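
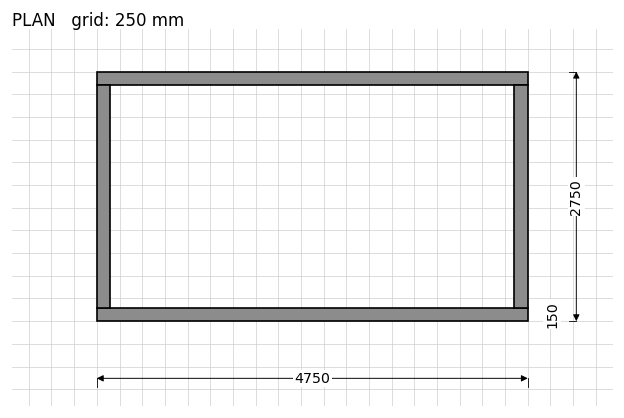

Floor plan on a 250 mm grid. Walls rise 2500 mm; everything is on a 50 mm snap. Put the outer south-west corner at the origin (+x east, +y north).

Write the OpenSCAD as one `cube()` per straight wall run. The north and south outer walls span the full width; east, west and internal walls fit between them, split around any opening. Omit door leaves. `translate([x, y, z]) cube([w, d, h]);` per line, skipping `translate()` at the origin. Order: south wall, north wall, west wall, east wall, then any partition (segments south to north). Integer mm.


cube([4750, 150, 2500]);
translate([0, 2600, 0]) cube([4750, 150, 2500]);
translate([0, 150, 0]) cube([150, 2450, 2500]);
translate([4600, 150, 0]) cube([150, 2450, 2500]);


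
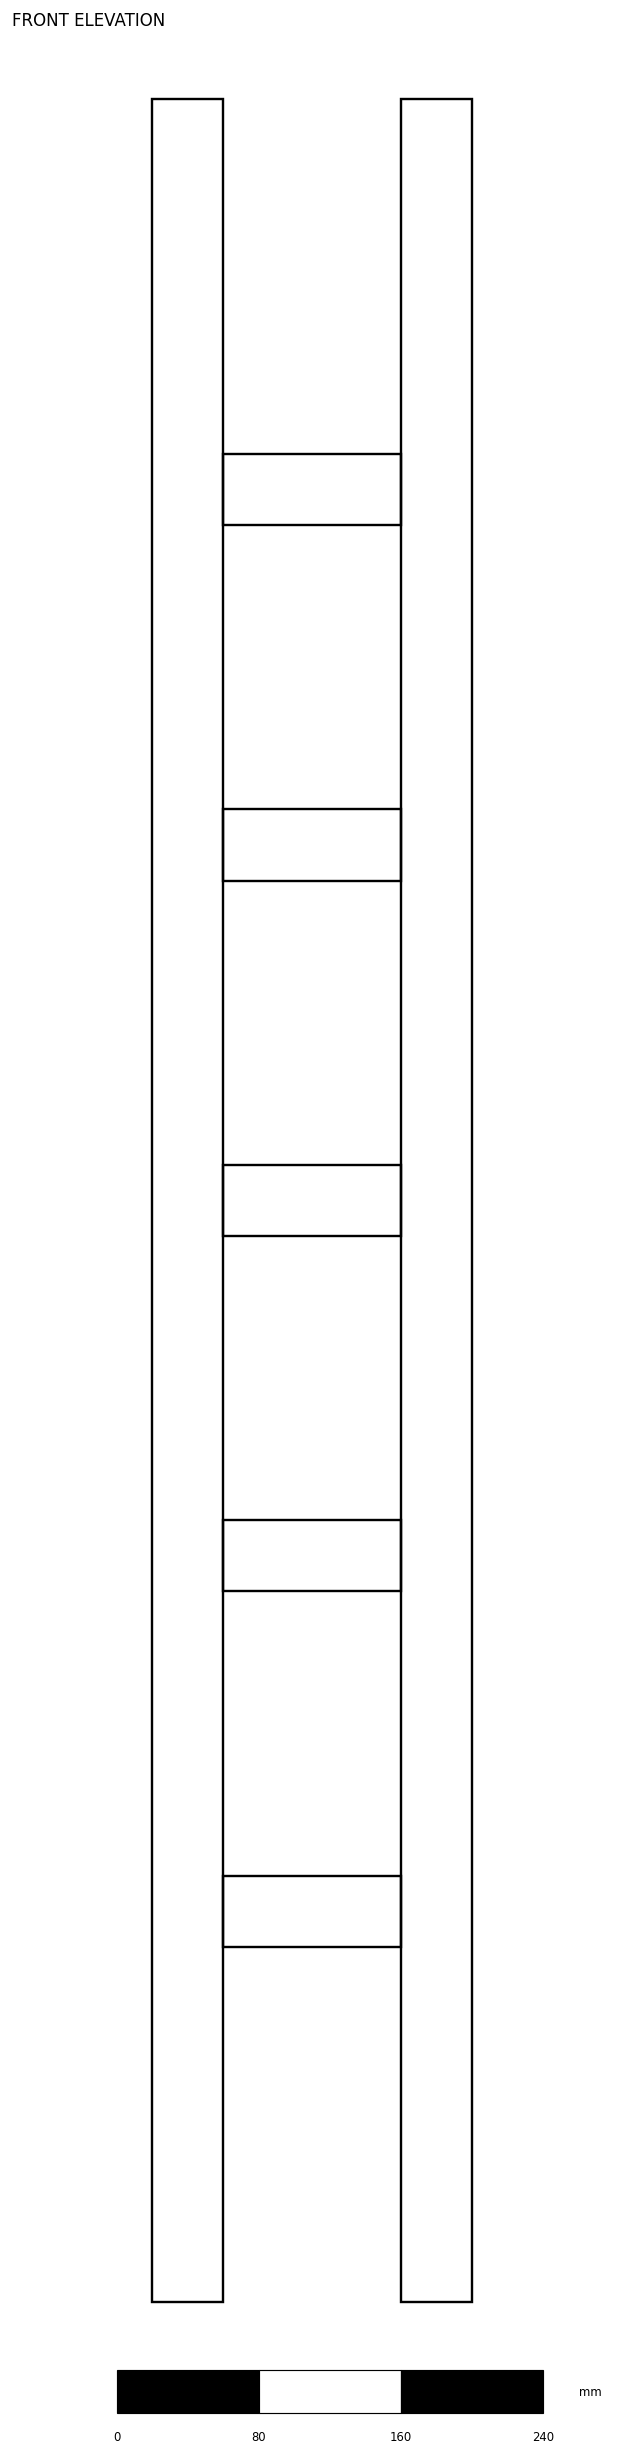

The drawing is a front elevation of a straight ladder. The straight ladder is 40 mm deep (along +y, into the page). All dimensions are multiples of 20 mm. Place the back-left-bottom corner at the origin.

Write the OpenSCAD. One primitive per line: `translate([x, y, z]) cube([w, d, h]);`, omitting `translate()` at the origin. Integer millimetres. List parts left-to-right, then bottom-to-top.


cube([40, 40, 1240]);
translate([40, 0, 200]) cube([100, 40, 40]);
translate([40, 0, 400]) cube([100, 40, 40]);
translate([40, 0, 600]) cube([100, 40, 40]);
translate([40, 0, 800]) cube([100, 40, 40]);
translate([40, 0, 1000]) cube([100, 40, 40]);
translate([140, 0, 0]) cube([40, 40, 1240]);


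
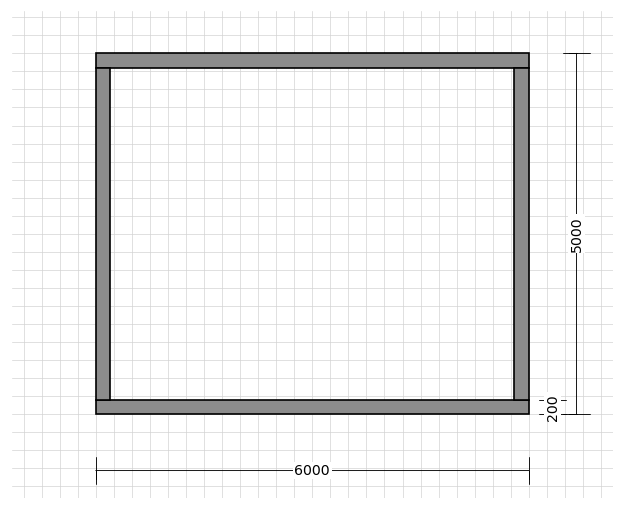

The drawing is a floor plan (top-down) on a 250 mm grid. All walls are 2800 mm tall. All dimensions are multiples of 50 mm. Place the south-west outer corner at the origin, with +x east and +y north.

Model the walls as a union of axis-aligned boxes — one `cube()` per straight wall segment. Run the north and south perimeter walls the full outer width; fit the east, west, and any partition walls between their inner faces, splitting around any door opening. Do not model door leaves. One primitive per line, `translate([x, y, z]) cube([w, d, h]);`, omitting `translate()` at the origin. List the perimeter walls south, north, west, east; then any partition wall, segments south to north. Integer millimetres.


cube([6000, 200, 2800]);
translate([0, 4800, 0]) cube([6000, 200, 2800]);
translate([0, 200, 0]) cube([200, 4600, 2800]);
translate([5800, 200, 0]) cube([200, 4600, 2800]);


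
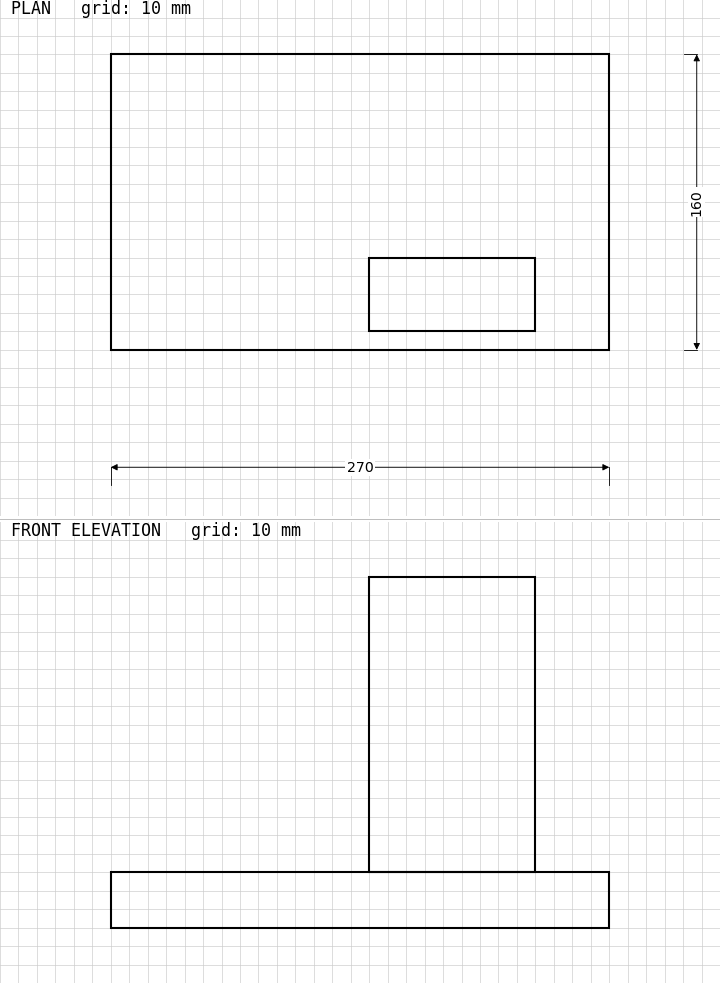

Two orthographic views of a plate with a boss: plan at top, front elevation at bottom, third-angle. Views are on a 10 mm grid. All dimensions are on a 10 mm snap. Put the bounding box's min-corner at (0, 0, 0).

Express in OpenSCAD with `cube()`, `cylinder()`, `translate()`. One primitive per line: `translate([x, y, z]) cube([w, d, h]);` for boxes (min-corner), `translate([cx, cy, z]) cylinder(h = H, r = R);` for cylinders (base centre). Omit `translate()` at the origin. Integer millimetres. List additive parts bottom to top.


cube([270, 160, 30]);
translate([140, 10, 30]) cube([90, 40, 160]);


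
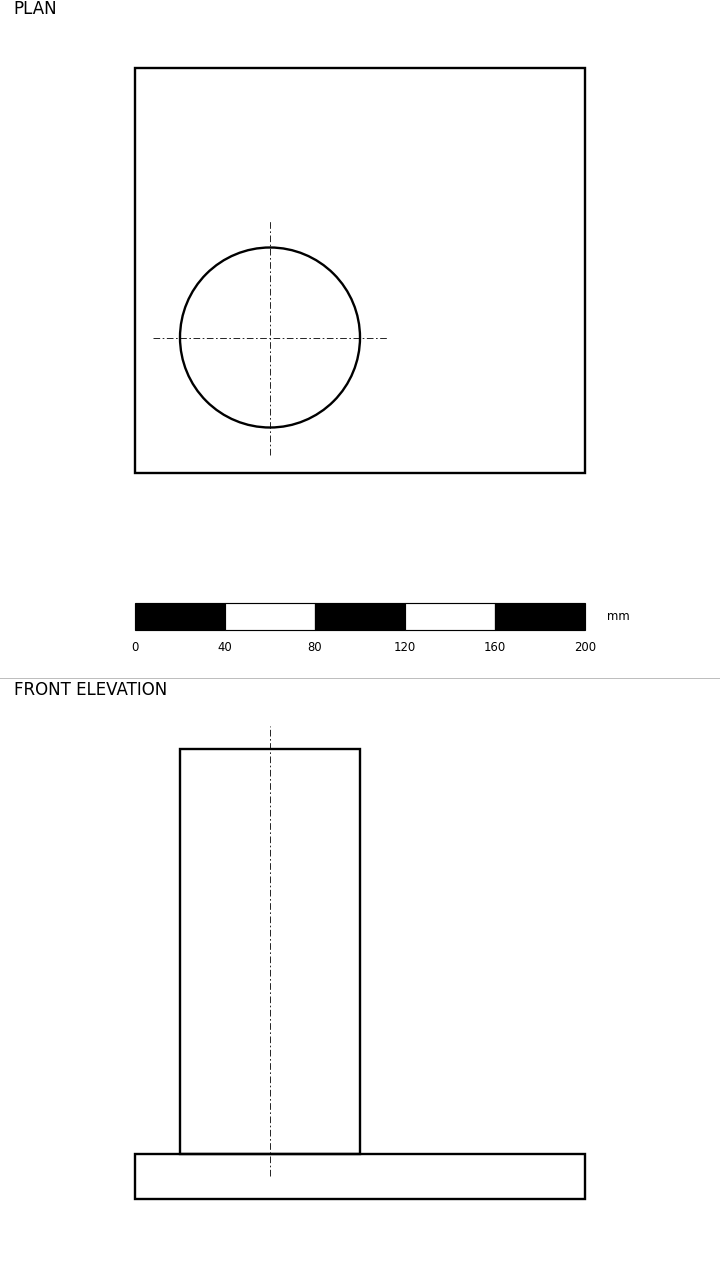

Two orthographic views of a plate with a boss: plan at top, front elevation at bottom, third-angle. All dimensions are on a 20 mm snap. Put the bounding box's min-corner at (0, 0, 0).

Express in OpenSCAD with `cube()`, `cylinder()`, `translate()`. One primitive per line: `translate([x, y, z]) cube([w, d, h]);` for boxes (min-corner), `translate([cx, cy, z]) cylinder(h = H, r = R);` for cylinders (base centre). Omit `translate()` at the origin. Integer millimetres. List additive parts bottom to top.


cube([200, 180, 20]);
translate([60, 60, 20]) cylinder(h = 180, r = 40);


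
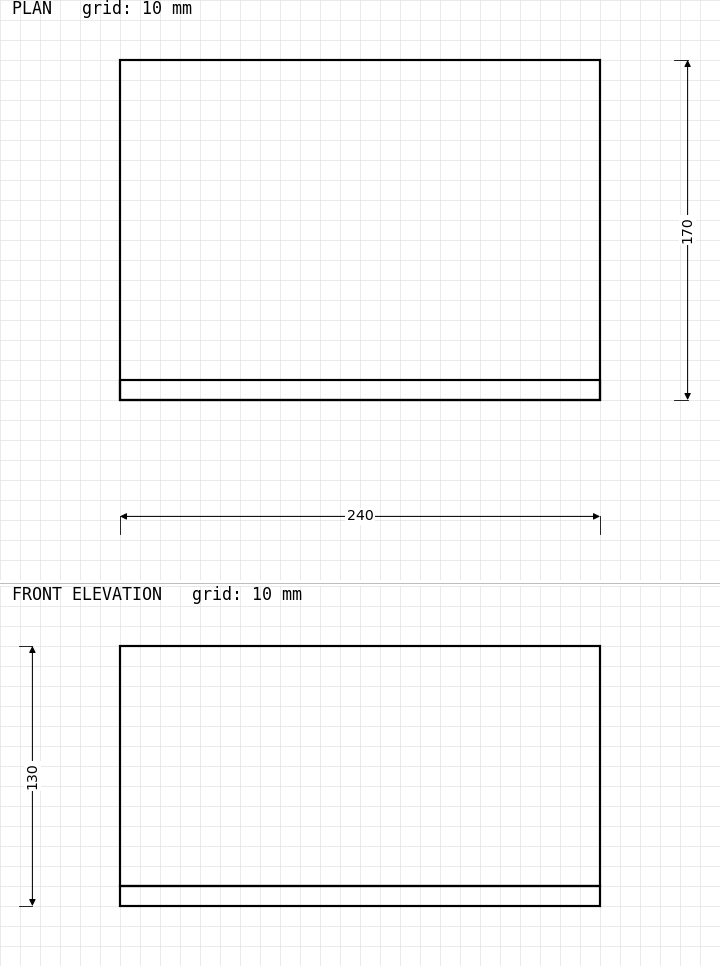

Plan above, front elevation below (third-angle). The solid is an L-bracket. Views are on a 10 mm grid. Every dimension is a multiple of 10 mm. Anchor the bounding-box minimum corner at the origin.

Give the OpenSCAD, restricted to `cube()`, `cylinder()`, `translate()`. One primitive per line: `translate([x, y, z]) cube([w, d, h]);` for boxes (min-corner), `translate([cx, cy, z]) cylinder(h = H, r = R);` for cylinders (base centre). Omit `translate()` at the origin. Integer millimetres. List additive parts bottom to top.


cube([240, 170, 10]);
translate([0, 0, 10]) cube([240, 10, 120]);


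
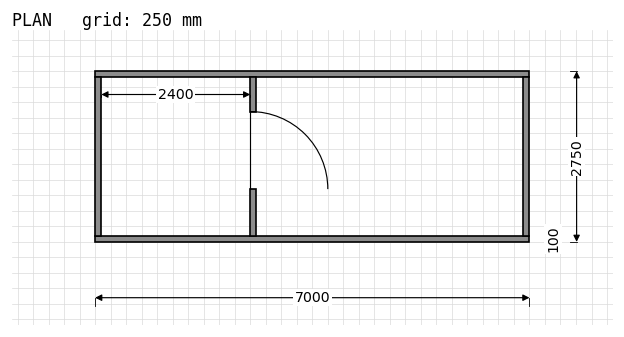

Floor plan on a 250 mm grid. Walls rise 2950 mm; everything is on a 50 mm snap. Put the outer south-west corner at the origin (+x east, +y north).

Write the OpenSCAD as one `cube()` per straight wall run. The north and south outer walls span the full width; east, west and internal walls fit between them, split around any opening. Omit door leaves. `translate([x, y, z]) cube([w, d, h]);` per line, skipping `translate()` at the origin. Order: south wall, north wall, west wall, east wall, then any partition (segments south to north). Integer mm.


cube([7000, 100, 2950]);
translate([0, 2650, 0]) cube([7000, 100, 2950]);
translate([0, 100, 0]) cube([100, 2550, 2950]);
translate([6900, 100, 0]) cube([100, 2550, 2950]);
translate([2500, 100, 0]) cube([100, 750, 2950]);
translate([2500, 2100, 0]) cube([100, 550, 2950]);


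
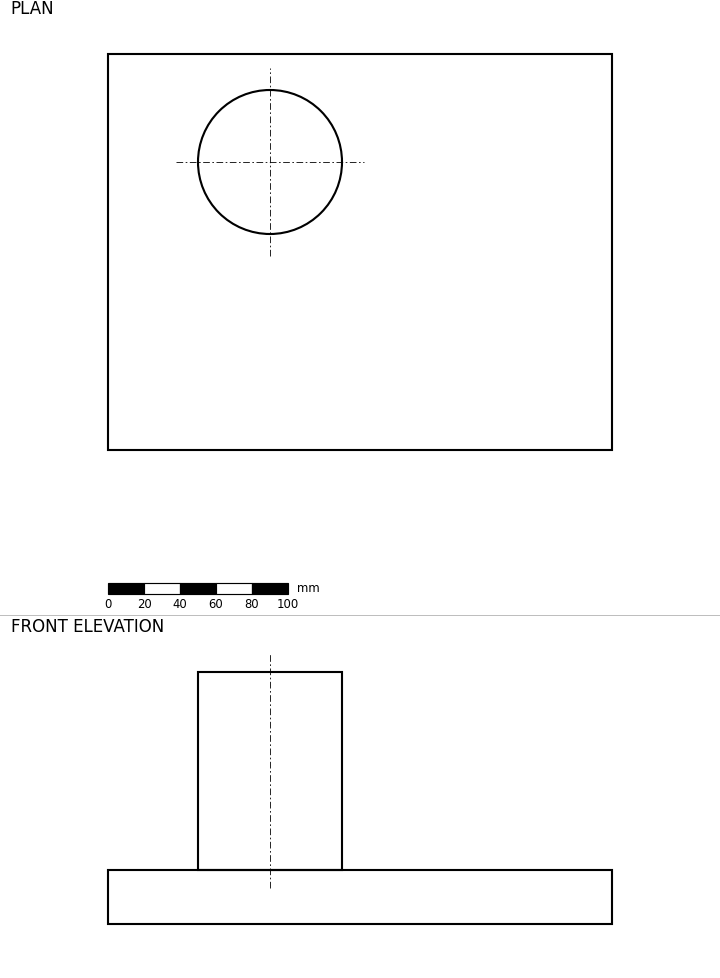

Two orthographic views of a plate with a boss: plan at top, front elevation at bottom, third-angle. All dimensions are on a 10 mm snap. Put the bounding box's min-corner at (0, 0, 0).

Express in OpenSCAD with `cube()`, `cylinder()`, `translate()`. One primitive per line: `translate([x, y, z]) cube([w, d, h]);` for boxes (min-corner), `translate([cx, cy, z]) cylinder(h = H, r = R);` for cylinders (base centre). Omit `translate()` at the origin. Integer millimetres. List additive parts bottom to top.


cube([280, 220, 30]);
translate([90, 160, 30]) cylinder(h = 110, r = 40);


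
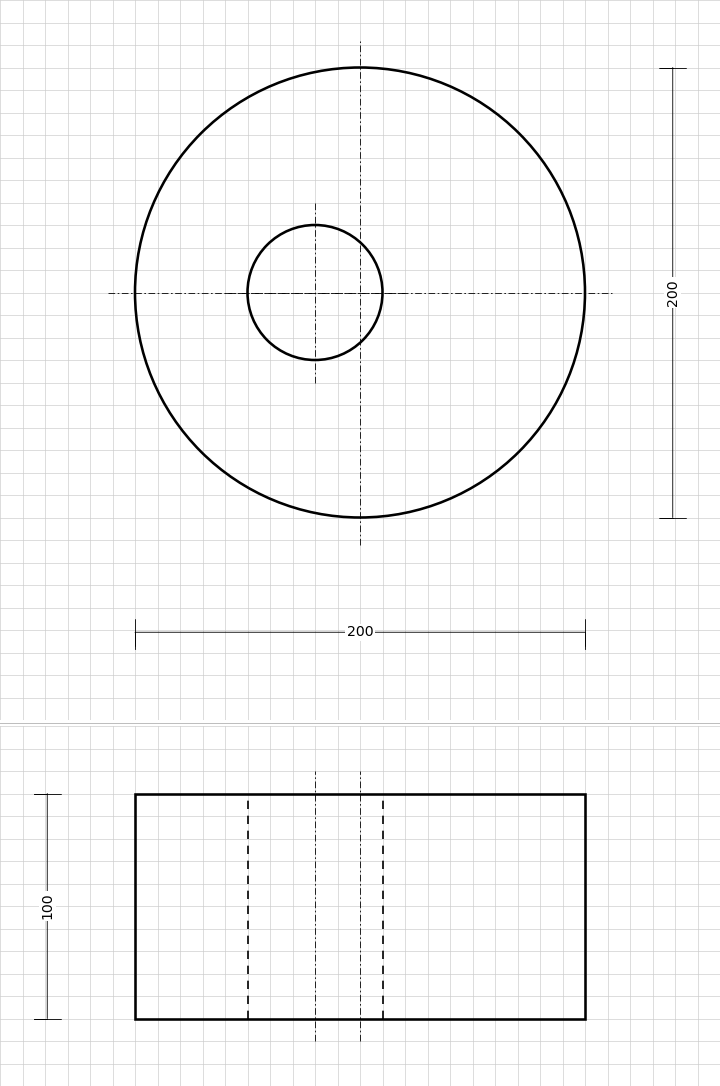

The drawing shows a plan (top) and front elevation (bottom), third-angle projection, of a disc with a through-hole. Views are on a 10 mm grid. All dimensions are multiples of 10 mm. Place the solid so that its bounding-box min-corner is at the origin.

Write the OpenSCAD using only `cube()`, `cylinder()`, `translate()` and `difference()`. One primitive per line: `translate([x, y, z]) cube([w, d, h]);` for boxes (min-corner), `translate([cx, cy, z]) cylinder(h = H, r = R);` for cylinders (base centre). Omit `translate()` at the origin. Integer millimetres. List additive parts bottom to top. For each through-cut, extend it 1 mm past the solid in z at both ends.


difference() {
  translate([100, 100, 0]) cylinder(h = 100, r = 100);
  translate([80, 100, -1]) cylinder(h = 102, r = 30);
}


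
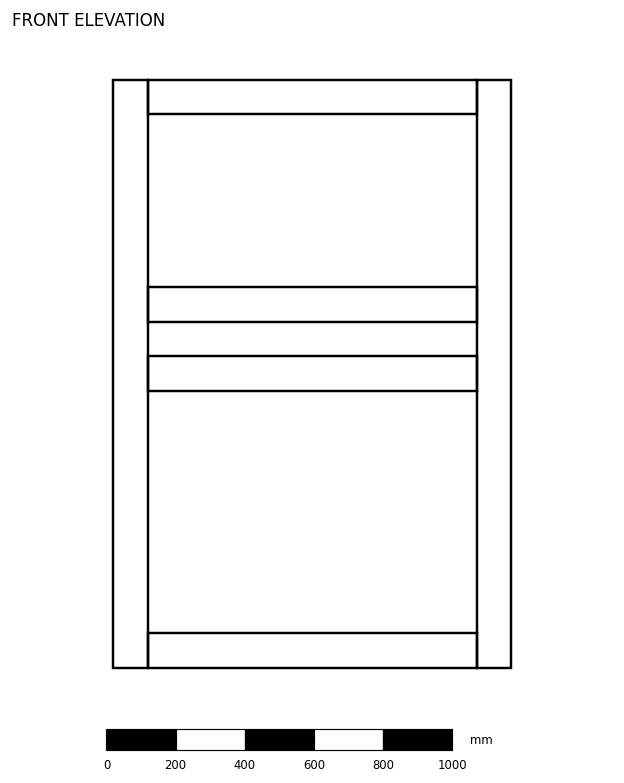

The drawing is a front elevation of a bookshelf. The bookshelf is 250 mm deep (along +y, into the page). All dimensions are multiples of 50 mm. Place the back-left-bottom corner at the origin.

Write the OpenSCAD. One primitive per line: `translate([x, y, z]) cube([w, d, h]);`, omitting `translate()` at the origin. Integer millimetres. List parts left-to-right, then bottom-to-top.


cube([100, 250, 1700]);
translate([100, 0, 0]) cube([950, 250, 100]);
translate([100, 0, 800]) cube([950, 250, 100]);
translate([100, 0, 1000]) cube([950, 250, 100]);
translate([100, 0, 1600]) cube([950, 250, 100]);
translate([1050, 0, 0]) cube([100, 250, 1700]);


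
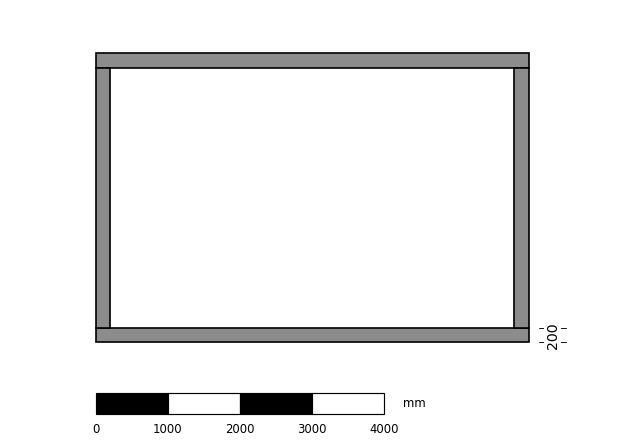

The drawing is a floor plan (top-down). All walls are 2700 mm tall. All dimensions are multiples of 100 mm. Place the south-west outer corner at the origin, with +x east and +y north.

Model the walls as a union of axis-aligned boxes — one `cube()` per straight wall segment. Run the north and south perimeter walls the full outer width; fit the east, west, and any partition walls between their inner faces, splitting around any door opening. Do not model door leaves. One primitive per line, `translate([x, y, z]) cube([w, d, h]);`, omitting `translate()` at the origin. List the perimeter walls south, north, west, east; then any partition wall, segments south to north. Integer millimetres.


cube([6000, 200, 2700]);
translate([0, 3800, 0]) cube([6000, 200, 2700]);
translate([0, 200, 0]) cube([200, 3600, 2700]);
translate([5800, 200, 0]) cube([200, 3600, 2700]);


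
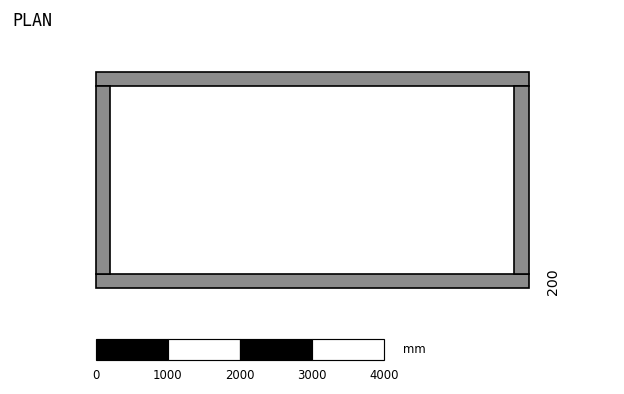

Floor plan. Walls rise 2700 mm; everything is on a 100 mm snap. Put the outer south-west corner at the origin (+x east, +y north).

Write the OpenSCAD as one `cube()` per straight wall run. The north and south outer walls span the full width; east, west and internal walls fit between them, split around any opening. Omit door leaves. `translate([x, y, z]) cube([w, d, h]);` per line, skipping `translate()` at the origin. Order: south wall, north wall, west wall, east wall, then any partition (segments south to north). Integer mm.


cube([6000, 200, 2700]);
translate([0, 2800, 0]) cube([6000, 200, 2700]);
translate([0, 200, 0]) cube([200, 2600, 2700]);
translate([5800, 200, 0]) cube([200, 2600, 2700]);


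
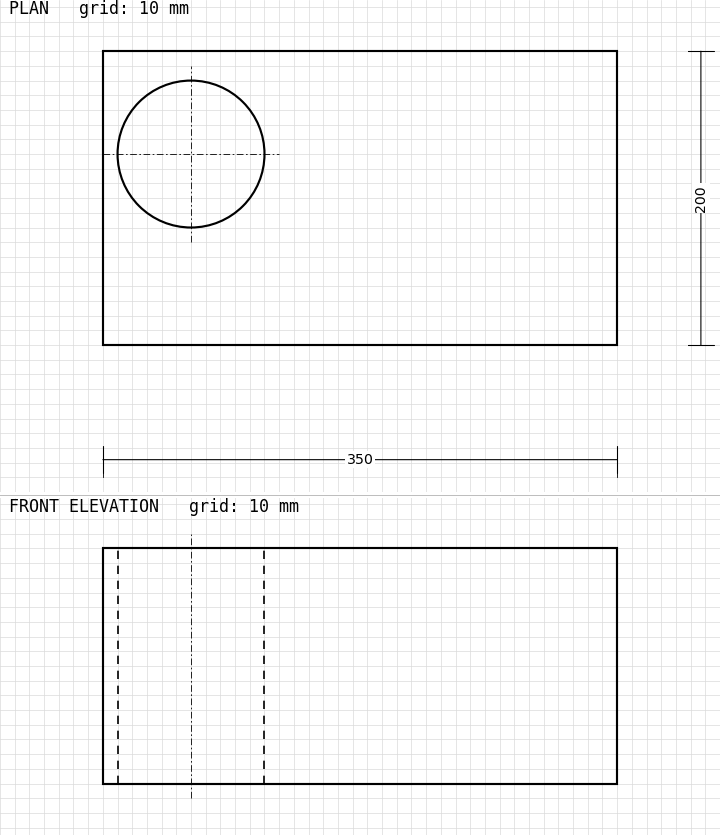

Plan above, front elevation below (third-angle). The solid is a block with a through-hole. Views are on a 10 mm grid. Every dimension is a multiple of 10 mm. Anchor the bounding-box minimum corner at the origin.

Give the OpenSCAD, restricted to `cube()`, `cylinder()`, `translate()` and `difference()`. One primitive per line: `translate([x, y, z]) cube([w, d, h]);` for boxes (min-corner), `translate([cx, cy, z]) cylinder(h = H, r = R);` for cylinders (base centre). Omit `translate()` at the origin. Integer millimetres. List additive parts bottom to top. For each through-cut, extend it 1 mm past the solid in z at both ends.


difference() {
  cube([350, 200, 160]);
  translate([60, 130, -1]) cylinder(h = 162, r = 50);
}


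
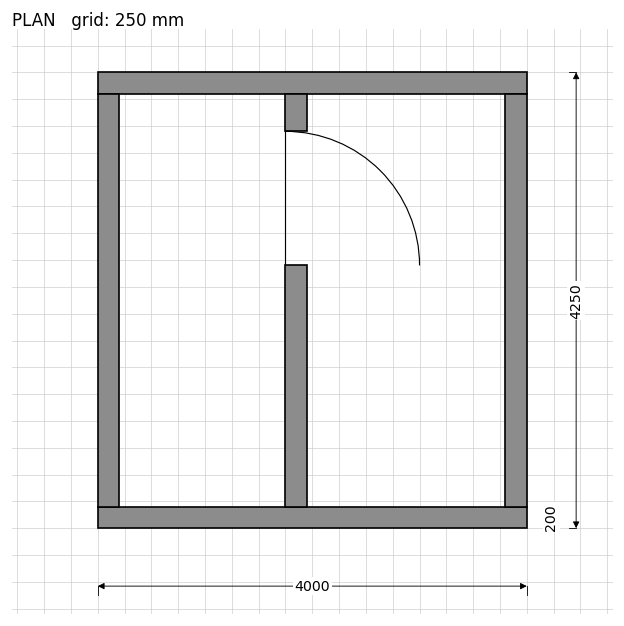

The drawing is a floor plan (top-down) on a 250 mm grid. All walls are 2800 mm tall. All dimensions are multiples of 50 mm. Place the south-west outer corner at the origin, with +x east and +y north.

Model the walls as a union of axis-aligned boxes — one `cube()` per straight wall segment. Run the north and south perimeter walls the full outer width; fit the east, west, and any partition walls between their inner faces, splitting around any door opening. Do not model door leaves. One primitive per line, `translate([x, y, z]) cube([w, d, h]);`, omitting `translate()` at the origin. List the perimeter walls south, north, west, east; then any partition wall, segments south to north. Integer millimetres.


cube([4000, 200, 2800]);
translate([0, 4050, 0]) cube([4000, 200, 2800]);
translate([0, 200, 0]) cube([200, 3850, 2800]);
translate([3800, 200, 0]) cube([200, 3850, 2800]);
translate([1750, 200, 0]) cube([200, 2250, 2800]);
translate([1750, 3700, 0]) cube([200, 350, 2800]);


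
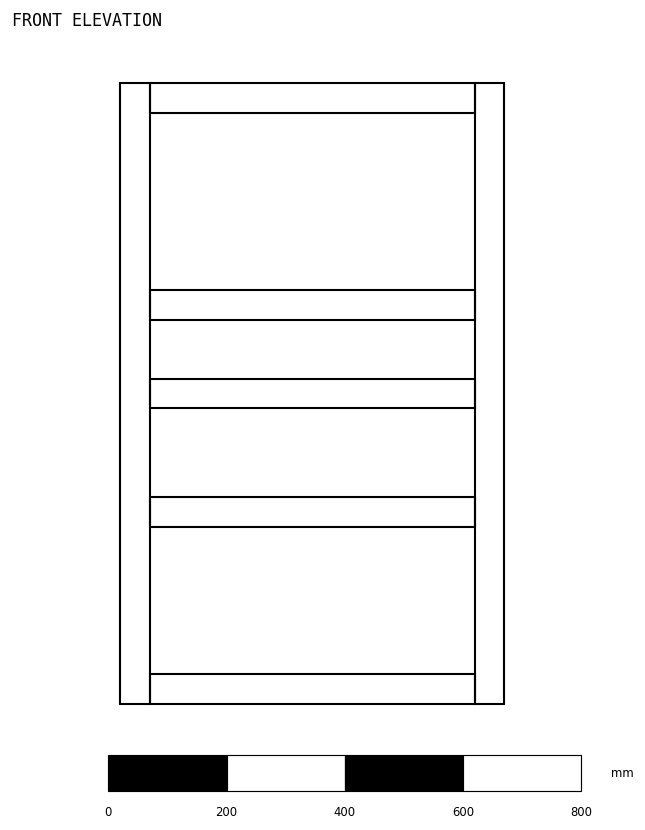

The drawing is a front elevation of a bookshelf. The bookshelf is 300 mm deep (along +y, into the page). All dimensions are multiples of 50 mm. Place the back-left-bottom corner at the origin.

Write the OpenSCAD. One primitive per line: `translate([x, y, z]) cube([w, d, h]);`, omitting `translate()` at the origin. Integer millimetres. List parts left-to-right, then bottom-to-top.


cube([50, 300, 1050]);
translate([50, 0, 0]) cube([550, 300, 50]);
translate([50, 0, 300]) cube([550, 300, 50]);
translate([50, 0, 500]) cube([550, 300, 50]);
translate([50, 0, 650]) cube([550, 300, 50]);
translate([50, 0, 1000]) cube([550, 300, 50]);
translate([600, 0, 0]) cube([50, 300, 1050]);


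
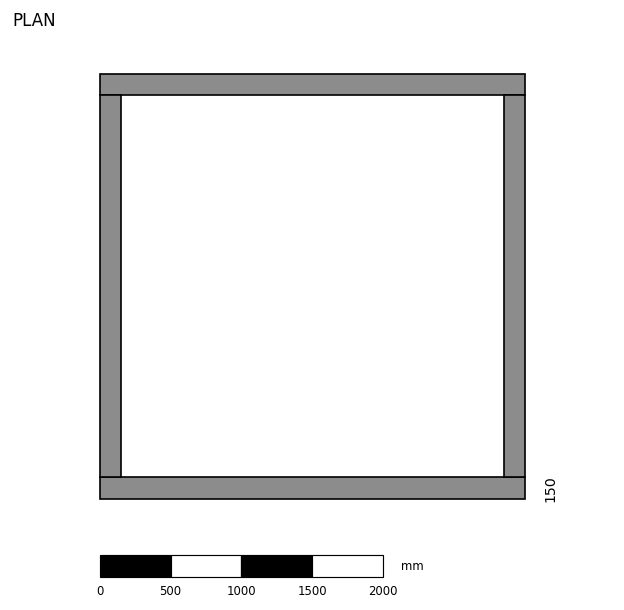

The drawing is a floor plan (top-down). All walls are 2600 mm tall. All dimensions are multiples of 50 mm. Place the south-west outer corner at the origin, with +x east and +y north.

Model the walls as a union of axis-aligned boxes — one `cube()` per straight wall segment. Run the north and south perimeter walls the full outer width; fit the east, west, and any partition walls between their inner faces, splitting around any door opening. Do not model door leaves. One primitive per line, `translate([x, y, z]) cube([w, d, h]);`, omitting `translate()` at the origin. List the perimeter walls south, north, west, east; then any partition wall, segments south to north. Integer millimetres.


cube([3000, 150, 2600]);
translate([0, 2850, 0]) cube([3000, 150, 2600]);
translate([0, 150, 0]) cube([150, 2700, 2600]);
translate([2850, 150, 0]) cube([150, 2700, 2600]);


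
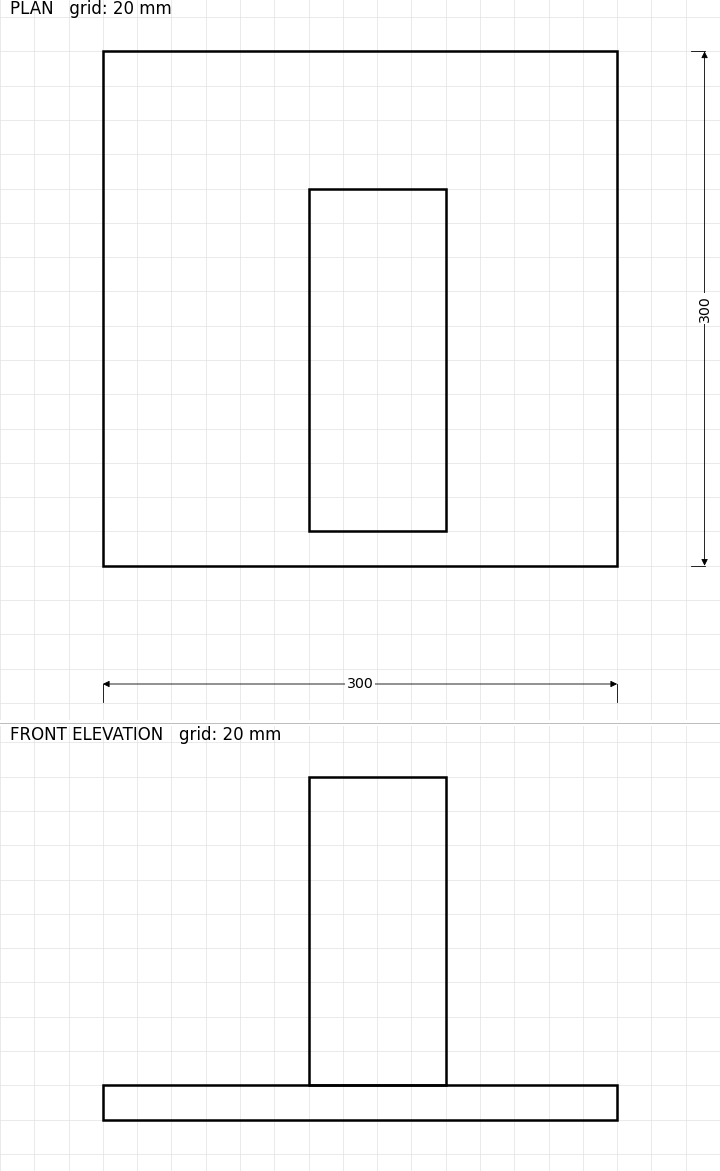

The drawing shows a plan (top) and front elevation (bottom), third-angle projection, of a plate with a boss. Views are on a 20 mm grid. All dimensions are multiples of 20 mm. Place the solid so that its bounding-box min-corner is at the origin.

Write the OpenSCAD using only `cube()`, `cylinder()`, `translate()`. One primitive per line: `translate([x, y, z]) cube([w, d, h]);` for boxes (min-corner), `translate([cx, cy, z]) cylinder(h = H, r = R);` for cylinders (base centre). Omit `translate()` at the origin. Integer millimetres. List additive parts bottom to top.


cube([300, 300, 20]);
translate([120, 20, 20]) cube([80, 200, 180]);


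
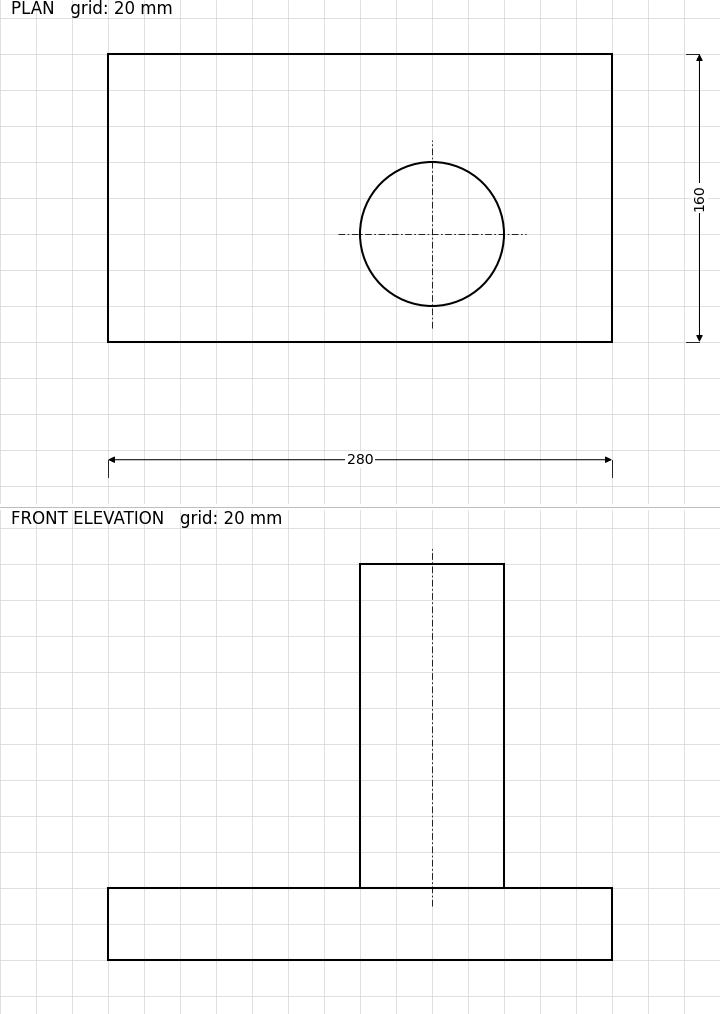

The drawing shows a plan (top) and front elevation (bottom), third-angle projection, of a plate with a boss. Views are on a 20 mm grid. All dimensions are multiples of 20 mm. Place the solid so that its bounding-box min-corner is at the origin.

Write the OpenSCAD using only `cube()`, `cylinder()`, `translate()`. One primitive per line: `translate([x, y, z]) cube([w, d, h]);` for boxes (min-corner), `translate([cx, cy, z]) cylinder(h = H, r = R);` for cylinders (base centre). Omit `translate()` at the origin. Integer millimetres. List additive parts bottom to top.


cube([280, 160, 40]);
translate([180, 60, 40]) cylinder(h = 180, r = 40);


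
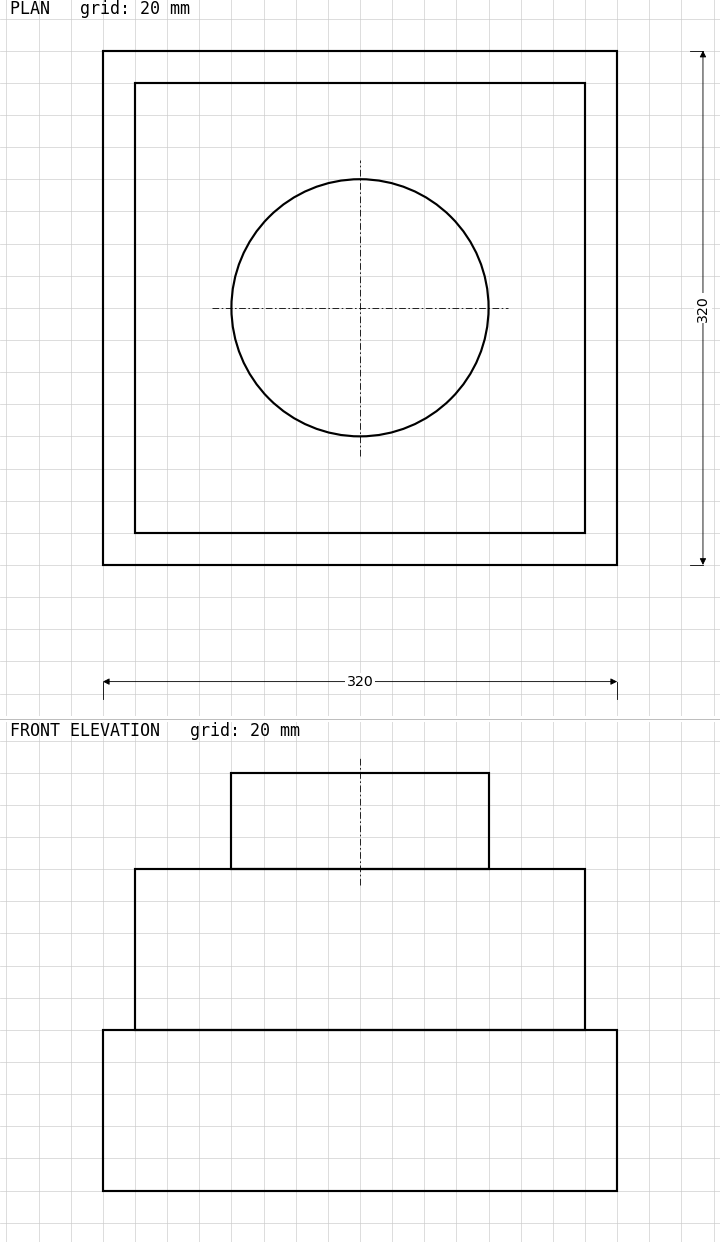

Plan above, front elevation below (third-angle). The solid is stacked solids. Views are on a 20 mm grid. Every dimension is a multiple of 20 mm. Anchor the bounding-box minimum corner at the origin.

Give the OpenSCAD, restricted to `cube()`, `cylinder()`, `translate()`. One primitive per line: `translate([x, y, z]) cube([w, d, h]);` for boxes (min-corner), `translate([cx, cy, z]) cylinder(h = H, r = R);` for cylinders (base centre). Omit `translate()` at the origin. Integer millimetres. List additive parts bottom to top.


cube([320, 320, 100]);
translate([20, 20, 100]) cube([280, 280, 100]);
translate([160, 160, 200]) cylinder(h = 60, r = 80);


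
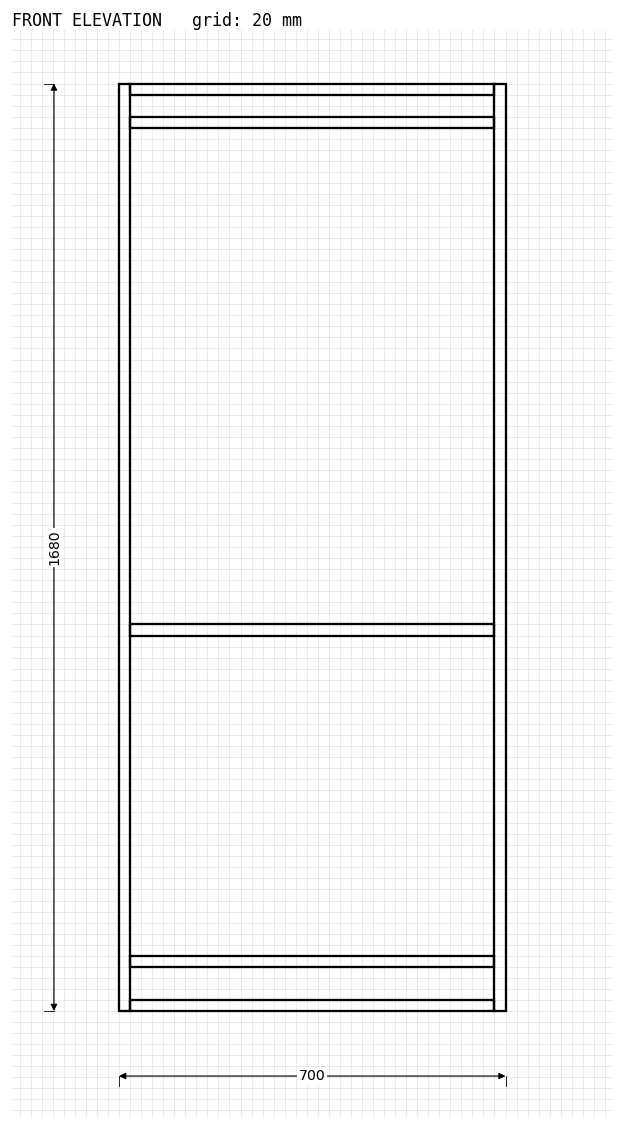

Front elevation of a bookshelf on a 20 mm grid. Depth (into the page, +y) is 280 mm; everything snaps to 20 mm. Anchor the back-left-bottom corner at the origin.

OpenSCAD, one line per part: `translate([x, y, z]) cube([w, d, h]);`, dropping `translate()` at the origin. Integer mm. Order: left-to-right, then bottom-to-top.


cube([20, 280, 1680]);
translate([20, 0, 0]) cube([660, 280, 20]);
translate([20, 0, 80]) cube([660, 280, 20]);
translate([20, 0, 680]) cube([660, 280, 20]);
translate([20, 0, 1600]) cube([660, 280, 20]);
translate([20, 0, 1660]) cube([660, 280, 20]);
translate([680, 0, 0]) cube([20, 280, 1680]);


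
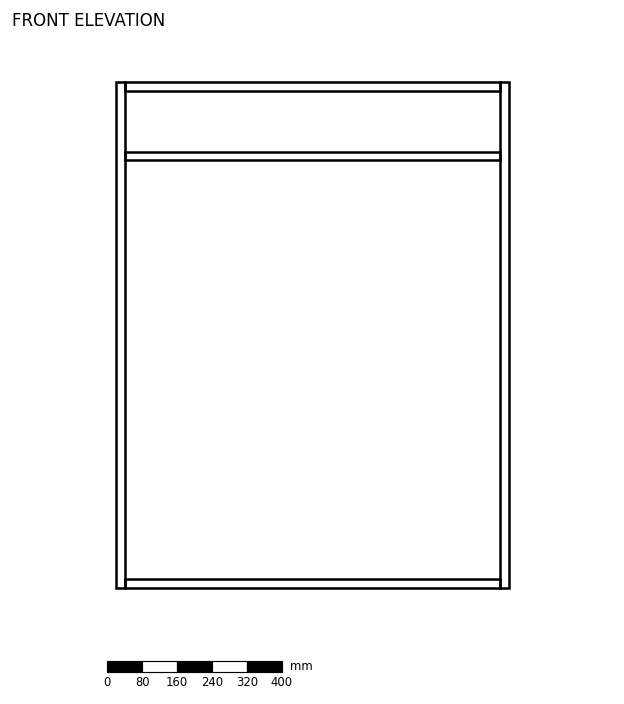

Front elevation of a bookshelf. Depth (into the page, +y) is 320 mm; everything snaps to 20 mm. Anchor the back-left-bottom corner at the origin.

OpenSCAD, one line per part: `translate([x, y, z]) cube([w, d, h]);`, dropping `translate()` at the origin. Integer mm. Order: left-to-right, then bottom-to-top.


cube([20, 320, 1160]);
translate([20, 0, 0]) cube([860, 320, 20]);
translate([20, 0, 980]) cube([860, 320, 20]);
translate([20, 0, 1140]) cube([860, 320, 20]);
translate([880, 0, 0]) cube([20, 320, 1160]);


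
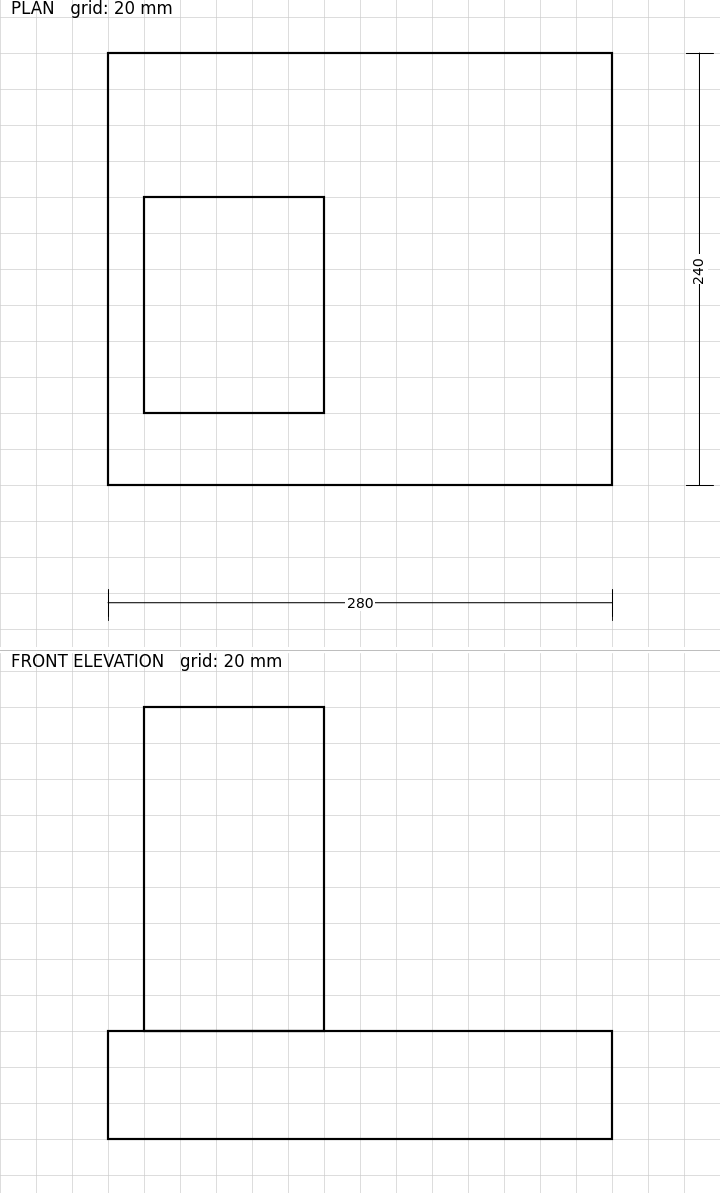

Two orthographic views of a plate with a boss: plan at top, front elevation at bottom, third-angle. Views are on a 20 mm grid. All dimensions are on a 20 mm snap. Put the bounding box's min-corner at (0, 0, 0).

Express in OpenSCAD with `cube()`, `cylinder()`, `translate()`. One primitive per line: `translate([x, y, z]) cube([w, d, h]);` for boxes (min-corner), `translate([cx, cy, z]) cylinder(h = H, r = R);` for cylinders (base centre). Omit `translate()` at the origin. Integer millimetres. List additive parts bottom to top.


cube([280, 240, 60]);
translate([20, 40, 60]) cube([100, 120, 180]);


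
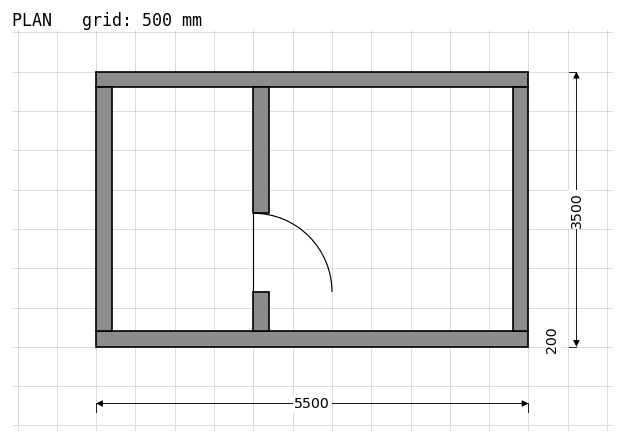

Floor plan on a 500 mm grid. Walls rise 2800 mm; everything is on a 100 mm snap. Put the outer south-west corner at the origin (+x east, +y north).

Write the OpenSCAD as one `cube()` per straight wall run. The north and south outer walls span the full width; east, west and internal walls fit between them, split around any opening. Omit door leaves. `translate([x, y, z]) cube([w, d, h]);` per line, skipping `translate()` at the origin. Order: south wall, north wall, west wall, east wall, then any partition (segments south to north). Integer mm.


cube([5500, 200, 2800]);
translate([0, 3300, 0]) cube([5500, 200, 2800]);
translate([0, 200, 0]) cube([200, 3100, 2800]);
translate([5300, 200, 0]) cube([200, 3100, 2800]);
translate([2000, 200, 0]) cube([200, 500, 2800]);
translate([2000, 1700, 0]) cube([200, 1600, 2800]);


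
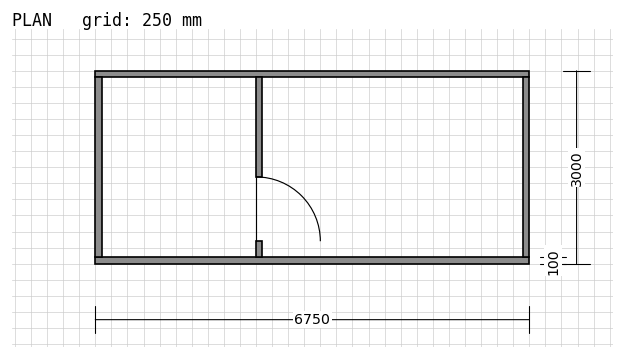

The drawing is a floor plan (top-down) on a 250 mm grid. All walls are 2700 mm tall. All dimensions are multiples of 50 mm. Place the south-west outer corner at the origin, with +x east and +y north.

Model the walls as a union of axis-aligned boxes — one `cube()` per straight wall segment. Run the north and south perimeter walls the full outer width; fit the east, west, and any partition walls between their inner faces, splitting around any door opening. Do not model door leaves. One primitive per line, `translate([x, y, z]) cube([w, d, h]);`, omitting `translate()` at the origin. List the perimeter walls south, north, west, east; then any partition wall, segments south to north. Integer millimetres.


cube([6750, 100, 2700]);
translate([0, 2900, 0]) cube([6750, 100, 2700]);
translate([0, 100, 0]) cube([100, 2800, 2700]);
translate([6650, 100, 0]) cube([100, 2800, 2700]);
translate([2500, 100, 0]) cube([100, 250, 2700]);
translate([2500, 1350, 0]) cube([100, 1550, 2700]);


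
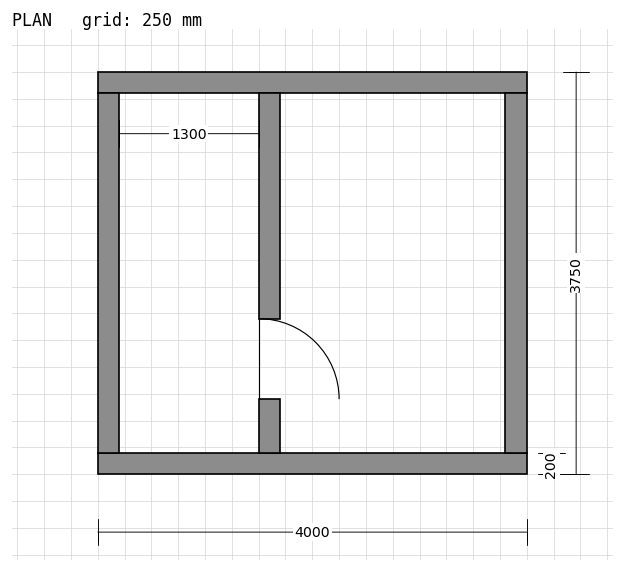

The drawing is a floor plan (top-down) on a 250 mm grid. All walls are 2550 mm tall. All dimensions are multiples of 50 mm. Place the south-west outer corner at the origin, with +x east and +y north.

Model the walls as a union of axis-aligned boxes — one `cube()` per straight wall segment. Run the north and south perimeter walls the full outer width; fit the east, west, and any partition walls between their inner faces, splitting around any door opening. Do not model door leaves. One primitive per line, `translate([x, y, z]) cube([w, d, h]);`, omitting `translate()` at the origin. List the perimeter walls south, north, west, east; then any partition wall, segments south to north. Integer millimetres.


cube([4000, 200, 2550]);
translate([0, 3550, 0]) cube([4000, 200, 2550]);
translate([0, 200, 0]) cube([200, 3350, 2550]);
translate([3800, 200, 0]) cube([200, 3350, 2550]);
translate([1500, 200, 0]) cube([200, 500, 2550]);
translate([1500, 1450, 0]) cube([200, 2100, 2550]);


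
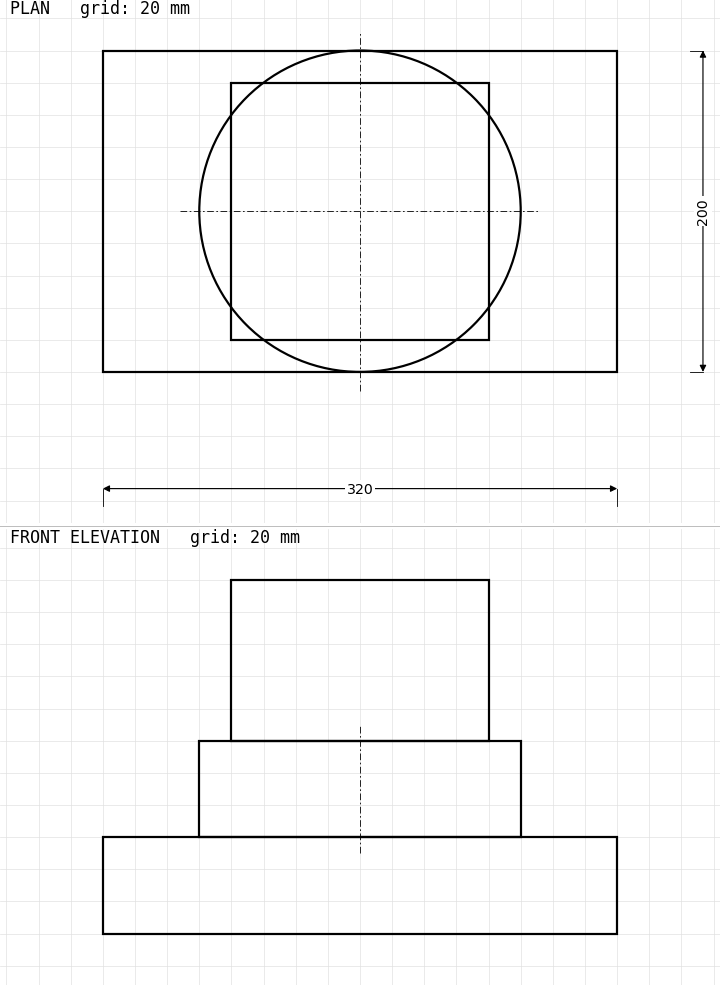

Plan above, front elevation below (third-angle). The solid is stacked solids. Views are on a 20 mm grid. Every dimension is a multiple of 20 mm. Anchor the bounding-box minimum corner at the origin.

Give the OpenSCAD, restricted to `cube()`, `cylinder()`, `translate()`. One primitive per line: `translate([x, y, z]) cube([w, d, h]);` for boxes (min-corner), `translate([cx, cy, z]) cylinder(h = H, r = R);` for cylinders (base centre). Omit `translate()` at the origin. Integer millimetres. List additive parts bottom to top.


cube([320, 200, 60]);
translate([160, 100, 60]) cylinder(h = 60, r = 100);
translate([80, 20, 120]) cube([160, 160, 100]);


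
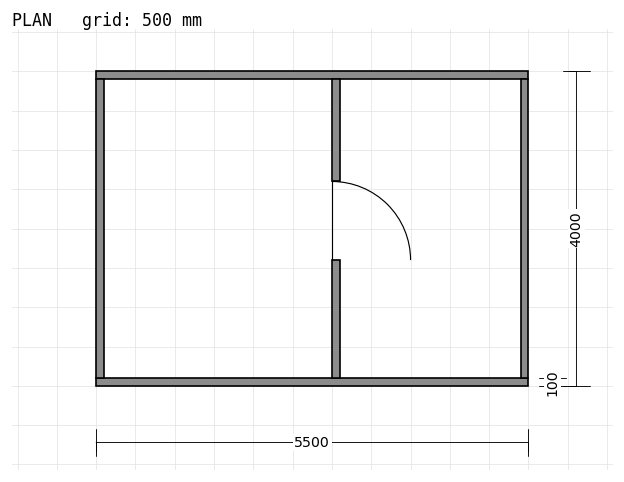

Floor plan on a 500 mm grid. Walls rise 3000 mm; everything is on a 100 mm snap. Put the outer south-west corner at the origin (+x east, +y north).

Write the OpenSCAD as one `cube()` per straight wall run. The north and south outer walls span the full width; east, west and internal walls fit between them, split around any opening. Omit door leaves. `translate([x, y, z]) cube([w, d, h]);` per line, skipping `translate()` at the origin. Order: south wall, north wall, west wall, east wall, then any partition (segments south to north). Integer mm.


cube([5500, 100, 3000]);
translate([0, 3900, 0]) cube([5500, 100, 3000]);
translate([0, 100, 0]) cube([100, 3800, 3000]);
translate([5400, 100, 0]) cube([100, 3800, 3000]);
translate([3000, 100, 0]) cube([100, 1500, 3000]);
translate([3000, 2600, 0]) cube([100, 1300, 3000]);


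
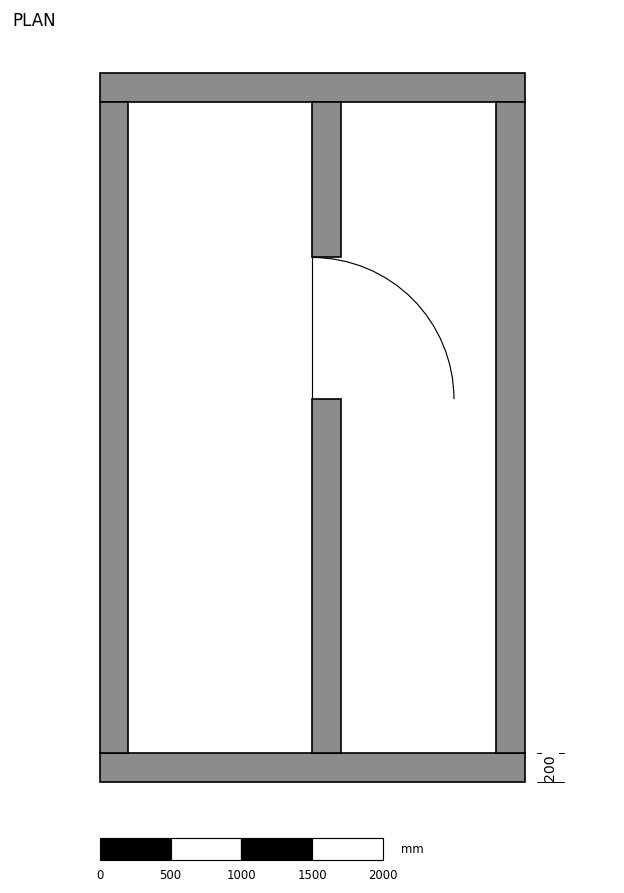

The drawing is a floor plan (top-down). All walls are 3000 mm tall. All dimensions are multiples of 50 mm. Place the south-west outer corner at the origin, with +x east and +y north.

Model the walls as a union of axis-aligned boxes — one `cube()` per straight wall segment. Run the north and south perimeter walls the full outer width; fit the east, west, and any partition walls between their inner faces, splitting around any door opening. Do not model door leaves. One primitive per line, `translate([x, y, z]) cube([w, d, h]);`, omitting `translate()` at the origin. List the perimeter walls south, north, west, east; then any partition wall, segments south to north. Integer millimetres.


cube([3000, 200, 3000]);
translate([0, 4800, 0]) cube([3000, 200, 3000]);
translate([0, 200, 0]) cube([200, 4600, 3000]);
translate([2800, 200, 0]) cube([200, 4600, 3000]);
translate([1500, 200, 0]) cube([200, 2500, 3000]);
translate([1500, 3700, 0]) cube([200, 1100, 3000]);


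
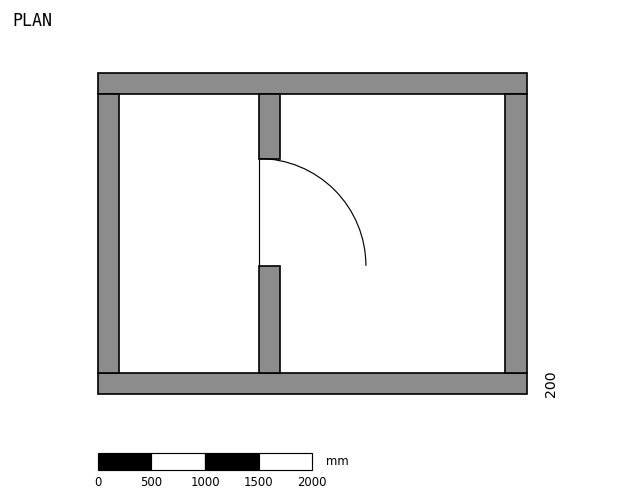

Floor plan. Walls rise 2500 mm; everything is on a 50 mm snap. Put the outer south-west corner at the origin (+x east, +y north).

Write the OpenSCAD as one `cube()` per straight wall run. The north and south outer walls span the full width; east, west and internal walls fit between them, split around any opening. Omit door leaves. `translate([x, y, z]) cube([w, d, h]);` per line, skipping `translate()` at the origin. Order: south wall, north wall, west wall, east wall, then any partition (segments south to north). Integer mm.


cube([4000, 200, 2500]);
translate([0, 2800, 0]) cube([4000, 200, 2500]);
translate([0, 200, 0]) cube([200, 2600, 2500]);
translate([3800, 200, 0]) cube([200, 2600, 2500]);
translate([1500, 200, 0]) cube([200, 1000, 2500]);
translate([1500, 2200, 0]) cube([200, 600, 2500]);


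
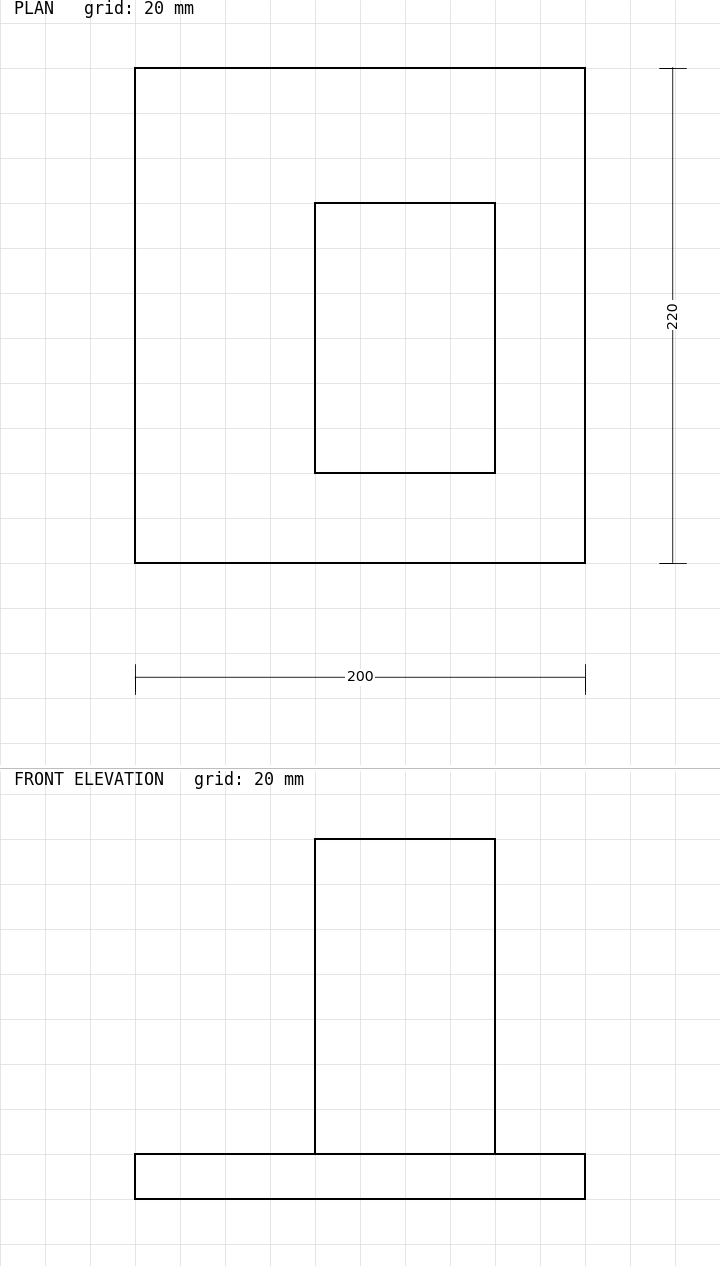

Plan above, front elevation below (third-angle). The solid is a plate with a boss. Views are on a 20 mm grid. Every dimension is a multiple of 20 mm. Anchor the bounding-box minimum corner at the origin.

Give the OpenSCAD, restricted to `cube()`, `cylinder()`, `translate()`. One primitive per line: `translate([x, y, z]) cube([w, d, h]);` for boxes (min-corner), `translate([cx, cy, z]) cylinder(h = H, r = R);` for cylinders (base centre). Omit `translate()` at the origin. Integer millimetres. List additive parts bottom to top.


cube([200, 220, 20]);
translate([80, 40, 20]) cube([80, 120, 140]);


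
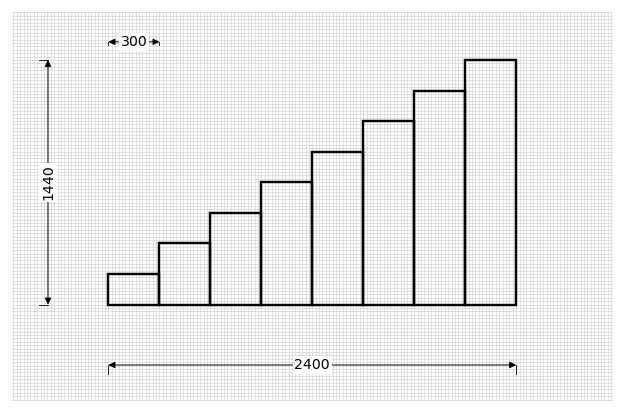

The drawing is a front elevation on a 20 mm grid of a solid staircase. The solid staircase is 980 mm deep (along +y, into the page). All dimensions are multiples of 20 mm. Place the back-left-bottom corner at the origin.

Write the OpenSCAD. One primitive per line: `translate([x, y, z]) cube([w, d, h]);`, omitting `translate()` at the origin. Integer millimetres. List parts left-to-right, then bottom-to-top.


cube([300, 980, 180]);
translate([300, 0, 0]) cube([300, 980, 360]);
translate([600, 0, 0]) cube([300, 980, 540]);
translate([900, 0, 0]) cube([300, 980, 720]);
translate([1200, 0, 0]) cube([300, 980, 900]);
translate([1500, 0, 0]) cube([300, 980, 1080]);
translate([1800, 0, 0]) cube([300, 980, 1260]);
translate([2100, 0, 0]) cube([300, 980, 1440]);


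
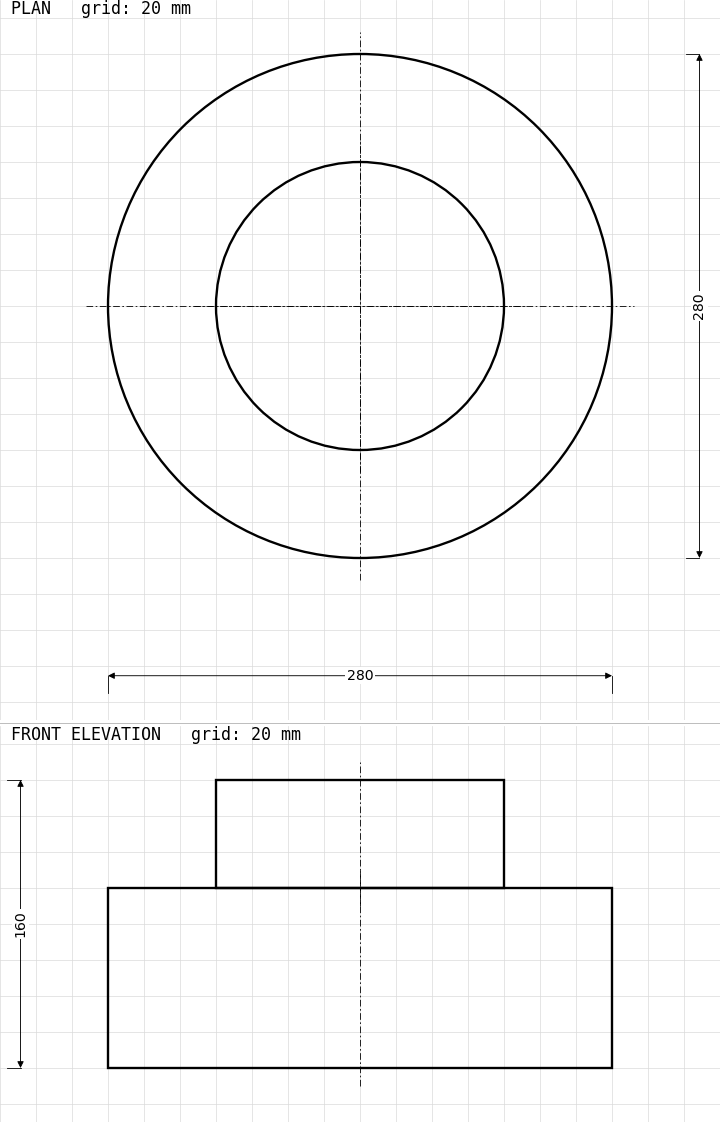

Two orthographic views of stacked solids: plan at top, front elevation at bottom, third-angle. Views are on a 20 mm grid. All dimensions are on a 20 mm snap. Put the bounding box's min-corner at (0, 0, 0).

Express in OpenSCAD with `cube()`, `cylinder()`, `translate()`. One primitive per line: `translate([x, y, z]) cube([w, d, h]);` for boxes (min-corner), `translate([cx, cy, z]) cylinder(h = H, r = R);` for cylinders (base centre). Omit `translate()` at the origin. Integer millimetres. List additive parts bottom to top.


translate([140, 140, 0]) cylinder(h = 100, r = 140);
translate([140, 140, 100]) cylinder(h = 60, r = 80);


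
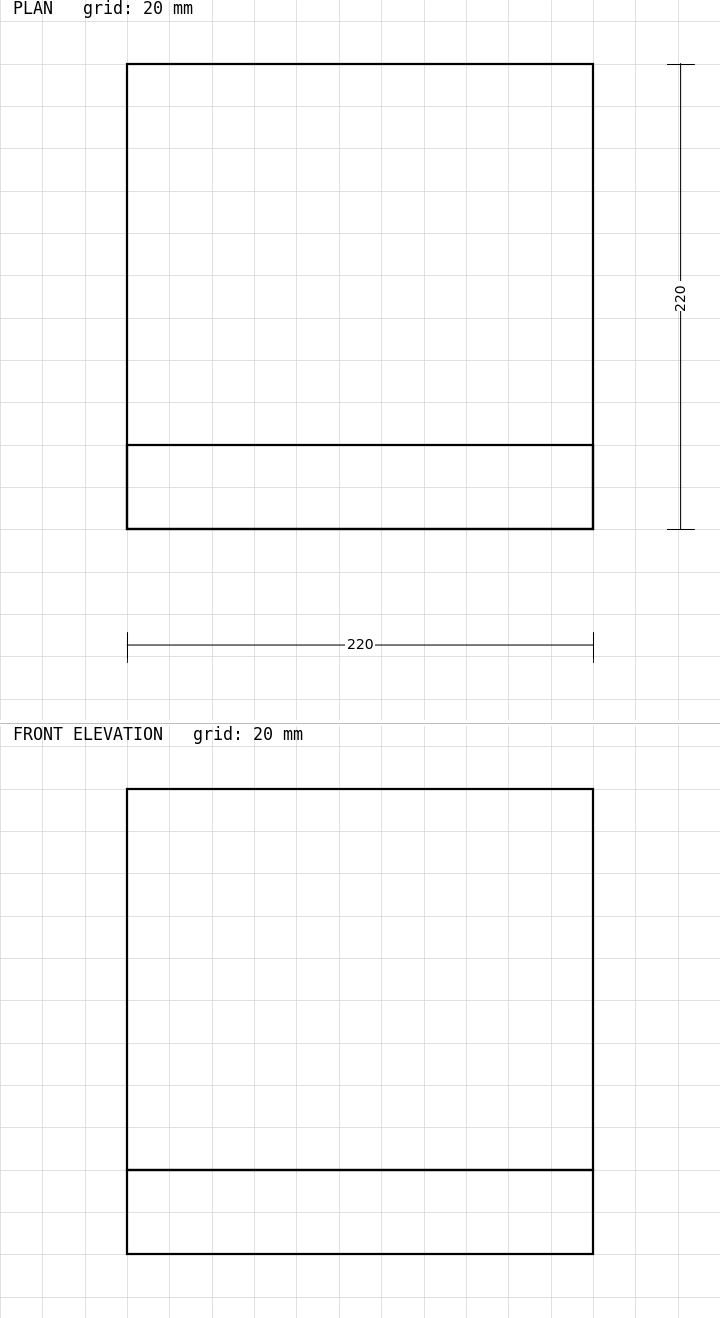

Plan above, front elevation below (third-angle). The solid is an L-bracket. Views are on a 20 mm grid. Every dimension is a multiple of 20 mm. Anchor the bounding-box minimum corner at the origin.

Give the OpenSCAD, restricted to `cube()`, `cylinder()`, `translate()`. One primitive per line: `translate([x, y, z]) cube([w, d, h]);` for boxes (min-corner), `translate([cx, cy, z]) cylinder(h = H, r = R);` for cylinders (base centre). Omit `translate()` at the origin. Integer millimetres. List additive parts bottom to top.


cube([220, 220, 40]);
translate([0, 0, 40]) cube([220, 40, 180]);


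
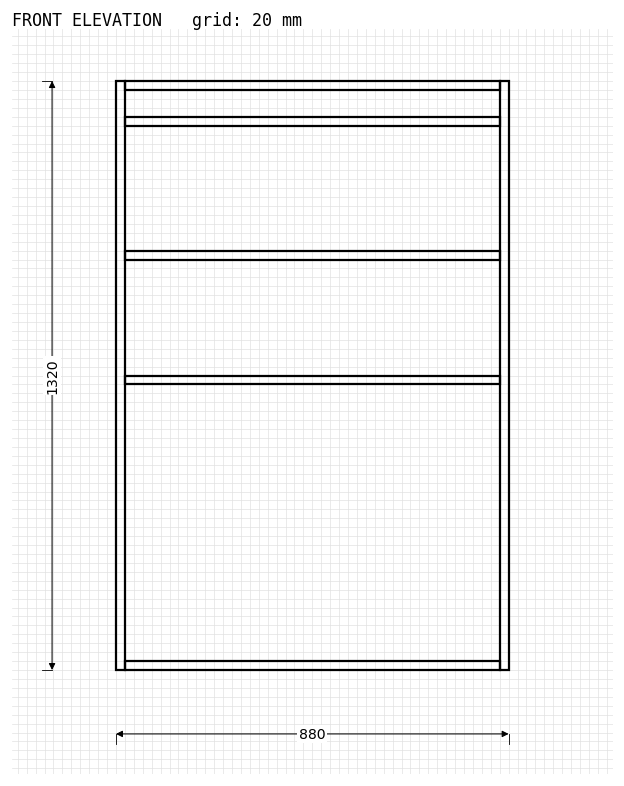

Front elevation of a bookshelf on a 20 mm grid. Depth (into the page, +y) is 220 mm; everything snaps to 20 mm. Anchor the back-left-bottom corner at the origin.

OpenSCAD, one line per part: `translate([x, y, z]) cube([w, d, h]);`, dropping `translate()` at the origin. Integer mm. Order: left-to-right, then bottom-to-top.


cube([20, 220, 1320]);
translate([20, 0, 0]) cube([840, 220, 20]);
translate([20, 0, 640]) cube([840, 220, 20]);
translate([20, 0, 920]) cube([840, 220, 20]);
translate([20, 0, 1220]) cube([840, 220, 20]);
translate([20, 0, 1300]) cube([840, 220, 20]);
translate([860, 0, 0]) cube([20, 220, 1320]);


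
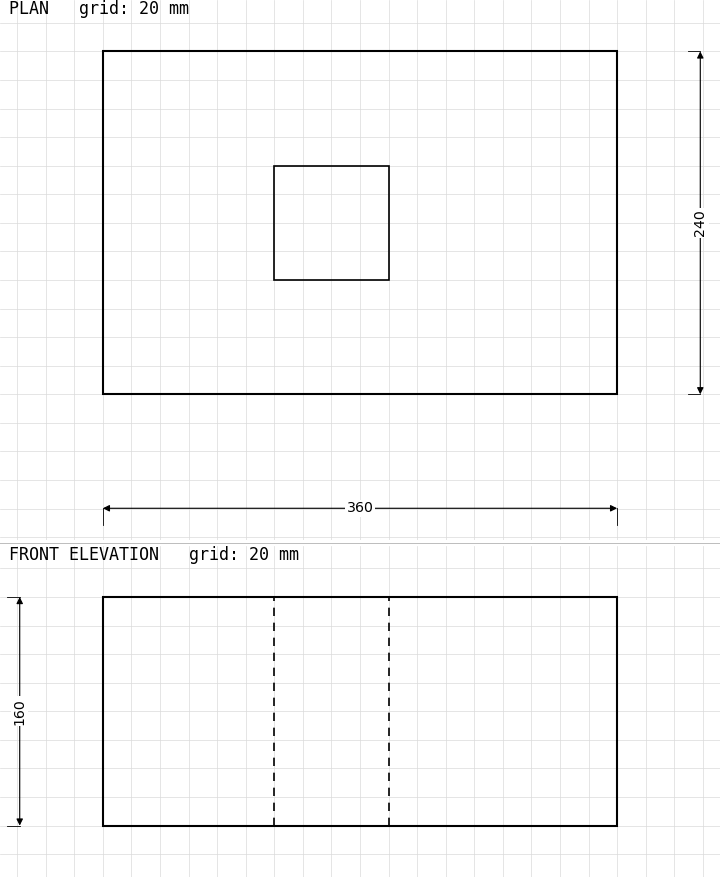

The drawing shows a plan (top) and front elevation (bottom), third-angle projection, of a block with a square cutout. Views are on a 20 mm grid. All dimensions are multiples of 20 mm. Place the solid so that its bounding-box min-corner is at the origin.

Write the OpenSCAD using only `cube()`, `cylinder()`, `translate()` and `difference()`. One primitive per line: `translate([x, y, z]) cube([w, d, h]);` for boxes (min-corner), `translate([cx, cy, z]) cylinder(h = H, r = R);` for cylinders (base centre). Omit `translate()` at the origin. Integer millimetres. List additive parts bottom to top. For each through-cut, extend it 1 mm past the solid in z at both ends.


difference() {
  cube([360, 240, 160]);
  translate([120, 80, -1]) cube([80, 80, 162]);
}


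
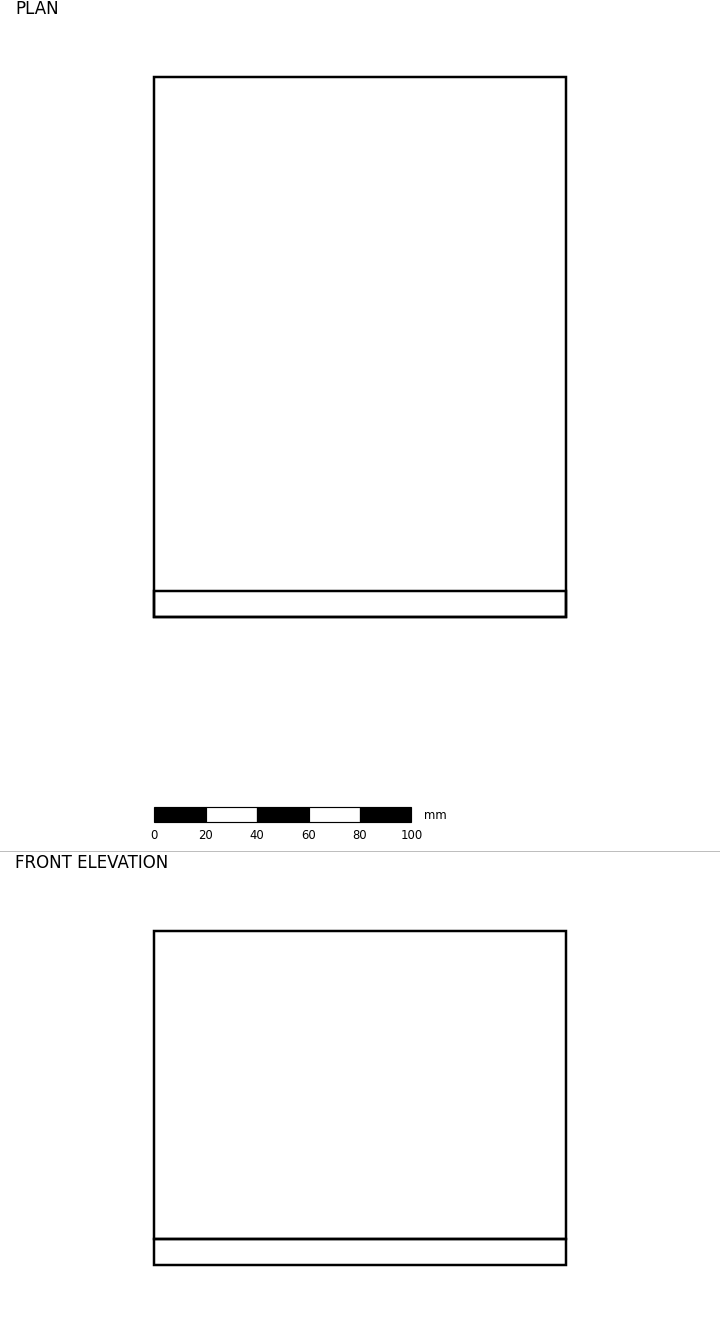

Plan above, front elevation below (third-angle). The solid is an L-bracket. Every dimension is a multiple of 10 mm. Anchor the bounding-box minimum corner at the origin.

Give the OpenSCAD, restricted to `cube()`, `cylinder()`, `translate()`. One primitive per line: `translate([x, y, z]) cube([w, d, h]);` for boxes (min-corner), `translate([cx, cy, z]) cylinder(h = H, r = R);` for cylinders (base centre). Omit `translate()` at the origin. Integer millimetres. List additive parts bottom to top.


cube([160, 210, 10]);
translate([0, 0, 10]) cube([160, 10, 120]);


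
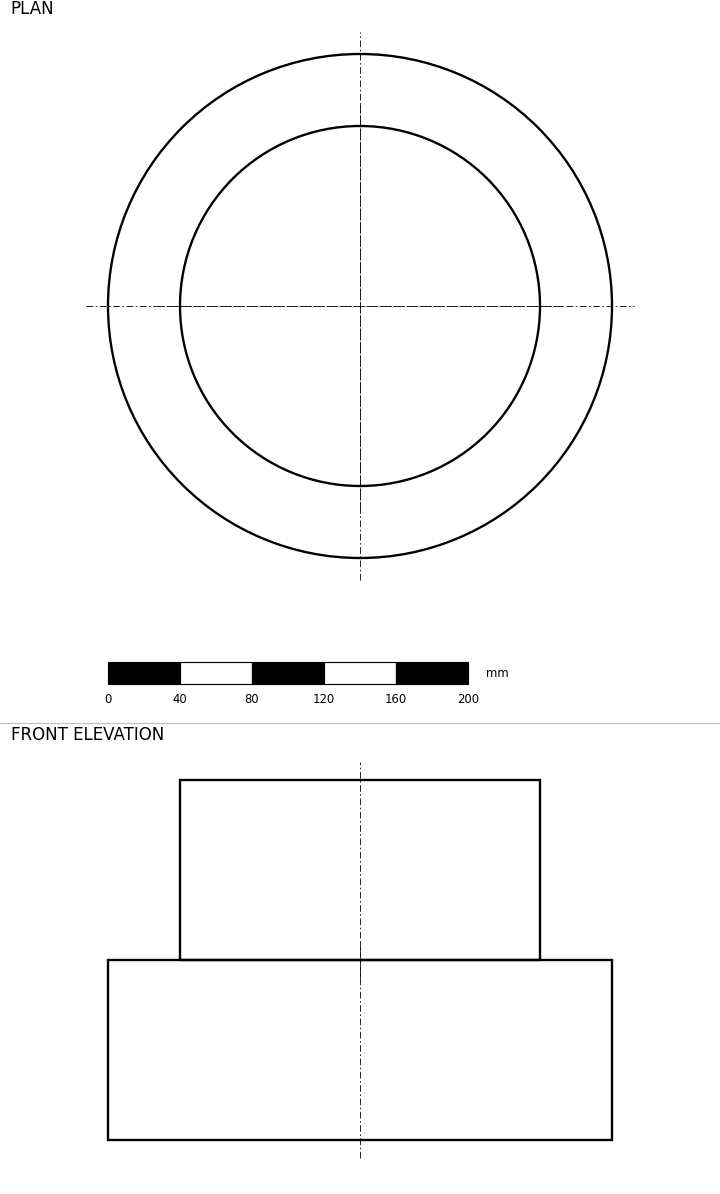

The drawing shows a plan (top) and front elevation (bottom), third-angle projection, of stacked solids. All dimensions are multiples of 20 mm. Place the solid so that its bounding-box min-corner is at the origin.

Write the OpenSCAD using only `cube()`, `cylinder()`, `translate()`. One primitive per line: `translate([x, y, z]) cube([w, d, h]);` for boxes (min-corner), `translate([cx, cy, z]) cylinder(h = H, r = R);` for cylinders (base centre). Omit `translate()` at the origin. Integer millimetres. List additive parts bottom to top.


translate([140, 140, 0]) cylinder(h = 100, r = 140);
translate([140, 140, 100]) cylinder(h = 100, r = 100);
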